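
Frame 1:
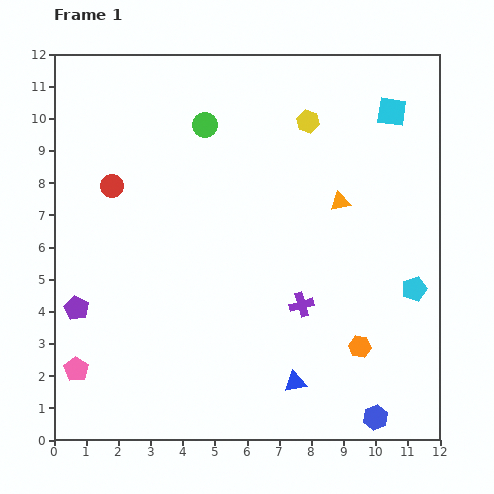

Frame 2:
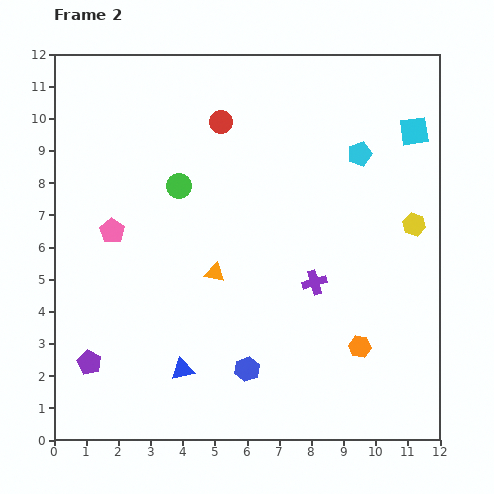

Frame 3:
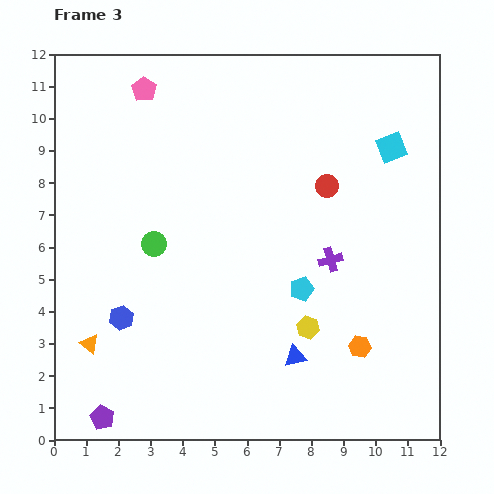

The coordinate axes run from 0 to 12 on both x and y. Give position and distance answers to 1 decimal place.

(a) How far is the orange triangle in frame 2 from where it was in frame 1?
4.5

The orange triangle moved from (8.9, 7.4) to (5.0, 5.2), a distance of √(3.9² + 2.2²) ≈ 4.5.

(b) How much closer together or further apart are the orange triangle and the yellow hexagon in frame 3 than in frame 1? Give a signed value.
+4.1

Distance in frame 1: 2.7. Distance in frame 3: 6.8.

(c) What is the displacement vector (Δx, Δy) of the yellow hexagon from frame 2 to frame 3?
(-3.3, -3.2)

The yellow hexagon was at (11.2, 6.7) in frame 2 and (7.9, 3.5) in frame 3.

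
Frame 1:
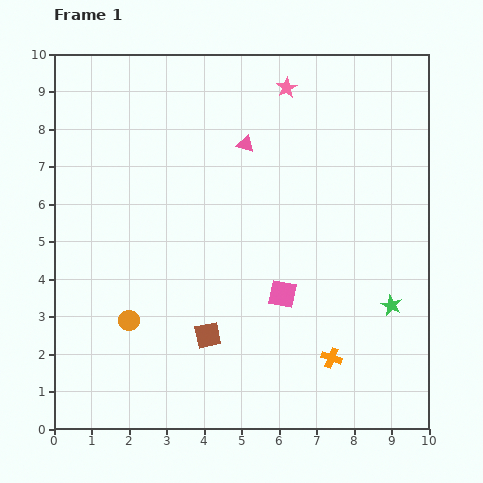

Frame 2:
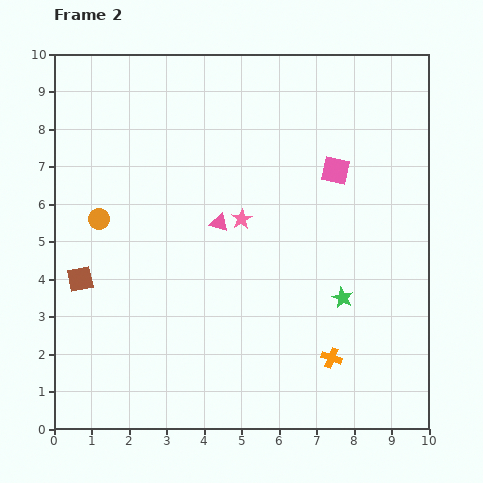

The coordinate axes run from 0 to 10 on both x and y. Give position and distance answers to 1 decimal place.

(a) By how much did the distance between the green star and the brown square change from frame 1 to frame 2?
+2.0

Distance in frame 1: 5.0. Distance in frame 2: 7.0.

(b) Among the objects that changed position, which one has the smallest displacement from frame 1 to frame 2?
the green star

(moved 1.3)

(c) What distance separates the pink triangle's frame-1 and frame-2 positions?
2.2

The pink triangle moved from (5.1, 7.6) to (4.4, 5.5), a distance of √(0.7² + 2.1²) ≈ 2.2.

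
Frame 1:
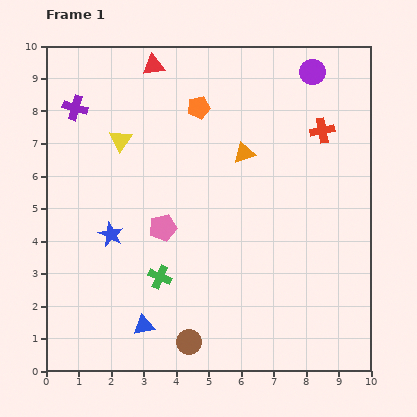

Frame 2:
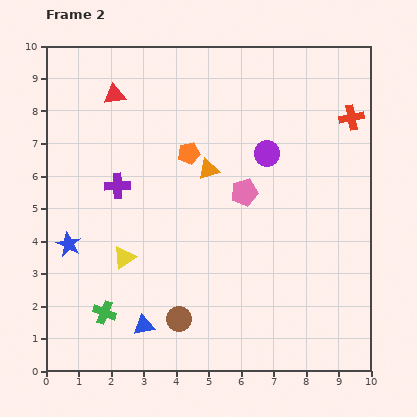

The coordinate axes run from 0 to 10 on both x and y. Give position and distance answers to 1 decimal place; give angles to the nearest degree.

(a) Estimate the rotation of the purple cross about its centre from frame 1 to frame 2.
18° counter-clockwise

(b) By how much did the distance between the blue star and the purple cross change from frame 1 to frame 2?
-1.8

Distance in frame 1: 4.1. Distance in frame 2: 2.3.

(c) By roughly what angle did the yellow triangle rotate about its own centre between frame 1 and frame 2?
23° clockwise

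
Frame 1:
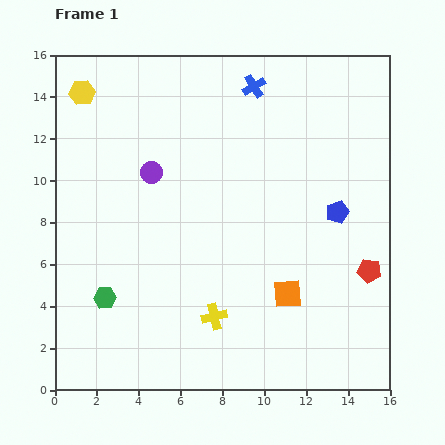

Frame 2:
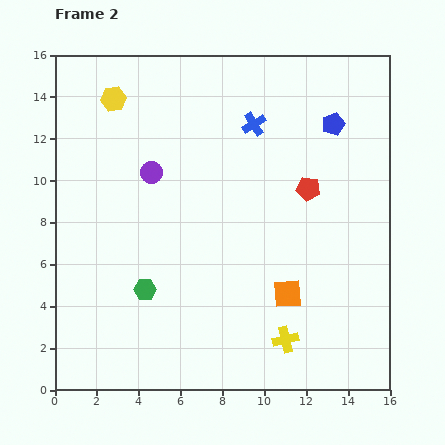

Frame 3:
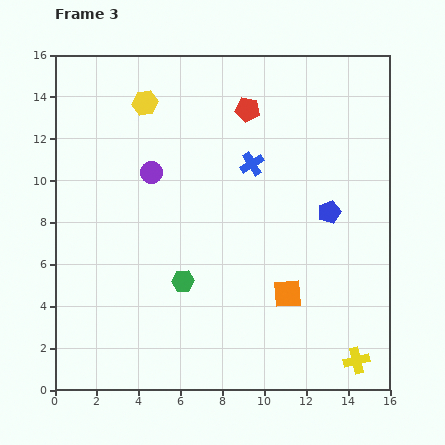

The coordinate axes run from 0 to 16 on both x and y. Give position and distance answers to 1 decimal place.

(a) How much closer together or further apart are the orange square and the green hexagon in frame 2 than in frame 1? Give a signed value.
-1.9

Distance in frame 1: 8.7. Distance in frame 2: 6.8.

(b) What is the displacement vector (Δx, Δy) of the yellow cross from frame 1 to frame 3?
(6.8, -2.1)

The yellow cross was at (7.6, 3.5) in frame 1 and (14.4, 1.4) in frame 3.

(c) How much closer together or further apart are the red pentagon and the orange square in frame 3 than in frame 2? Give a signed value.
+3.9

Distance in frame 2: 5.1. Distance in frame 3: 9.0.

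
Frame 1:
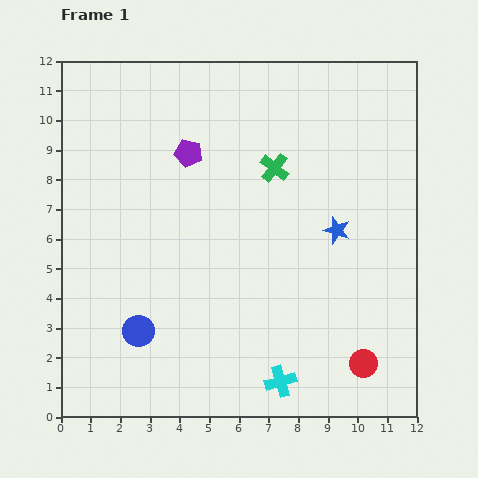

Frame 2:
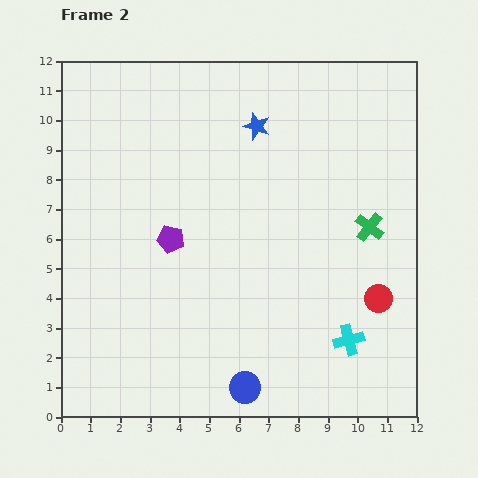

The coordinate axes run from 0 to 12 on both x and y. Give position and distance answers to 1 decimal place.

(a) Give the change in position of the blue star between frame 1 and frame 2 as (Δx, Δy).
(-2.7, 3.5)

The blue star was at (9.3, 6.3) in frame 1 and (6.6, 9.8) in frame 2.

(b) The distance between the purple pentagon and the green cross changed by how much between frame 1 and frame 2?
+3.8

Distance in frame 1: 2.9. Distance in frame 2: 6.7.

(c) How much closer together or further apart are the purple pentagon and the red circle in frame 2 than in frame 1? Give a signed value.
-1.9

Distance in frame 1: 9.2. Distance in frame 2: 7.3.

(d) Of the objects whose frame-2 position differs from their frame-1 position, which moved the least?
the red circle

(moved 2.3)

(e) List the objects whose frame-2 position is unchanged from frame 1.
none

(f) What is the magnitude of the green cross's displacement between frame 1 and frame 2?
3.8

The green cross moved from (7.2, 8.4) to (10.4, 6.4), a distance of √(3.2² + 2.0²) ≈ 3.8.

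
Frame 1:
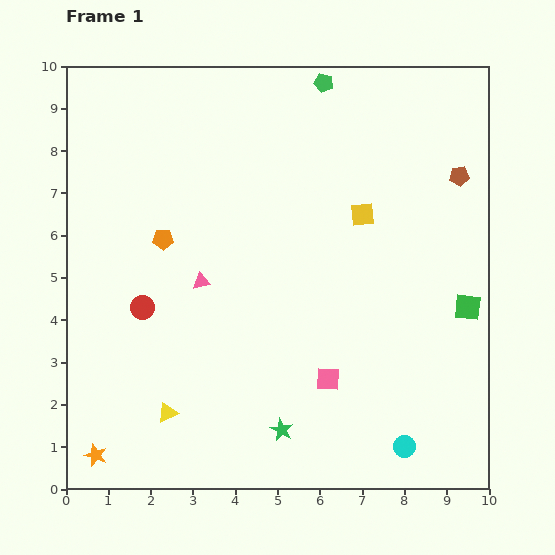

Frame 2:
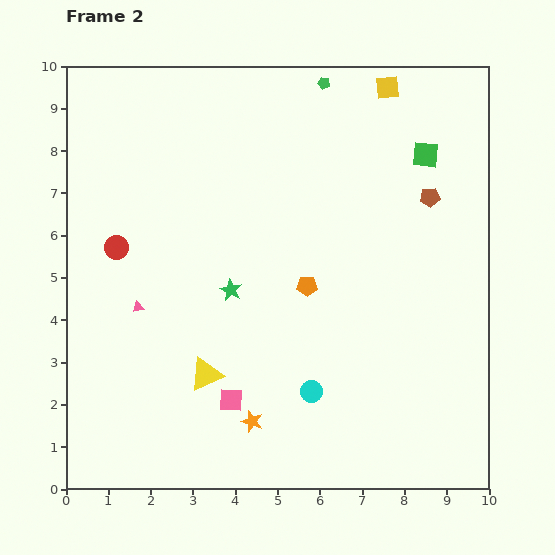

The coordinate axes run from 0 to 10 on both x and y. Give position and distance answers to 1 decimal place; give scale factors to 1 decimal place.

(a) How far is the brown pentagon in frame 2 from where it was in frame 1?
0.9

The brown pentagon moved from (9.3, 7.4) to (8.6, 6.9), a distance of √(0.7² + 0.5²) ≈ 0.9.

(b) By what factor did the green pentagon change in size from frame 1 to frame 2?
0.6×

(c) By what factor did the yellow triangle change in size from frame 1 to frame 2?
1.7×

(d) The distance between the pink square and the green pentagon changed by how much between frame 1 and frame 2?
+0.8

Distance in frame 1: 7.0. Distance in frame 2: 7.8.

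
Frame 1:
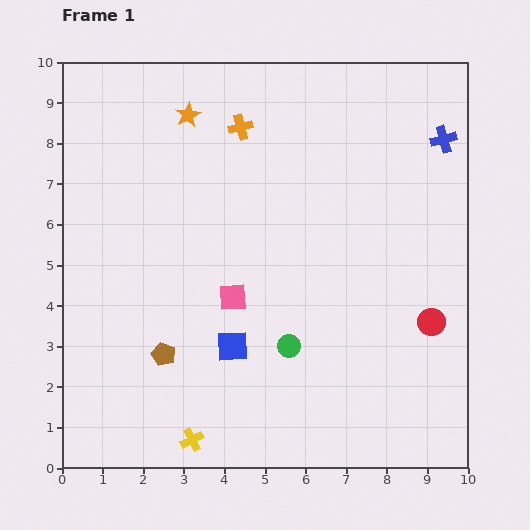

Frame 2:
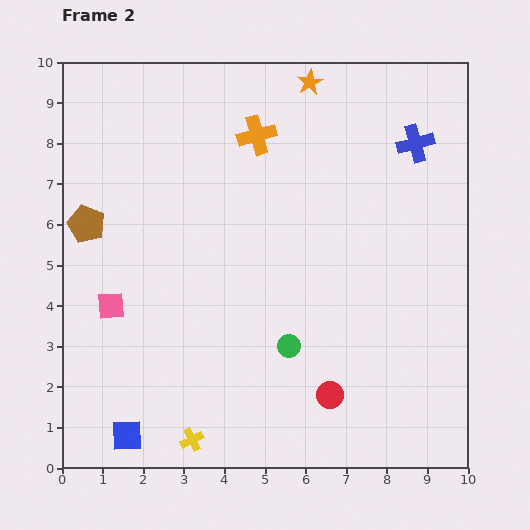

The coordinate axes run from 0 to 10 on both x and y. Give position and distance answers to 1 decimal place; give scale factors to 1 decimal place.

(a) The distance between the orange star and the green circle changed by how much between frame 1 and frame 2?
+0.3

Distance in frame 1: 6.2. Distance in frame 2: 6.5.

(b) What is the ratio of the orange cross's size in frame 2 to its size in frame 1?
1.6×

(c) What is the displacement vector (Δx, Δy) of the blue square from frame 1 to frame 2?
(-2.6, -2.2)

The blue square was at (4.2, 3.0) in frame 1 and (1.6, 0.8) in frame 2.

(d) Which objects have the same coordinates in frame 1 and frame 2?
the yellow cross, the green circle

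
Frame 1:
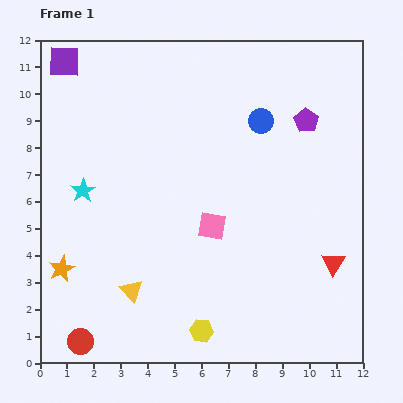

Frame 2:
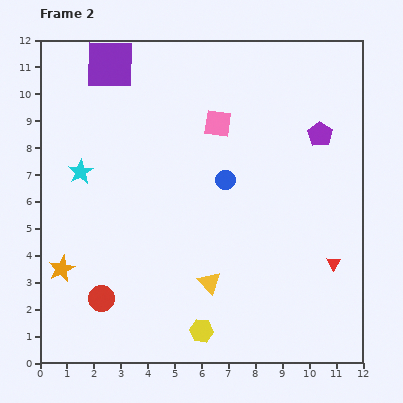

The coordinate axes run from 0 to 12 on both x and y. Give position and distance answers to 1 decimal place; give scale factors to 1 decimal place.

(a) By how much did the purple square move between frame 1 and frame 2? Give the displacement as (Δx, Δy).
(1.7, -0.1)

The purple square was at (0.9, 11.2) in frame 1 and (2.6, 11.1) in frame 2.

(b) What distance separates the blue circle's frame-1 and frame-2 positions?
2.6

The blue circle moved from (8.2, 9.0) to (6.9, 6.8), a distance of √(1.3² + 2.2²) ≈ 2.6.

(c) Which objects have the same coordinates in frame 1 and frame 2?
the orange star, the red triangle, the yellow hexagon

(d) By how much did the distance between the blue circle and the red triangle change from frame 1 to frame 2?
-0.8

Distance in frame 1: 5.9. Distance in frame 2: 5.1.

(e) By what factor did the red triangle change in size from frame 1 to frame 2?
0.6×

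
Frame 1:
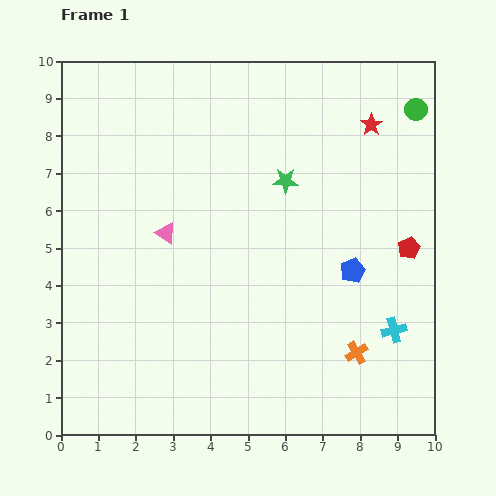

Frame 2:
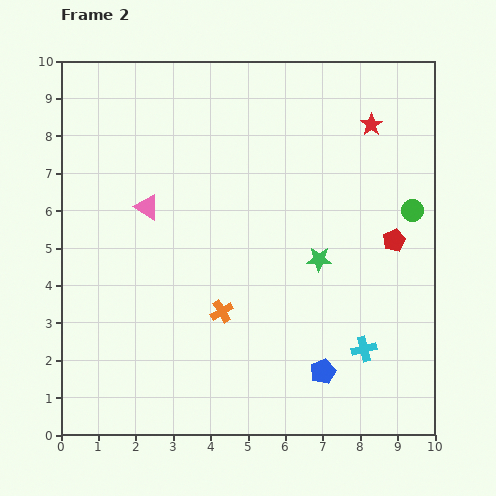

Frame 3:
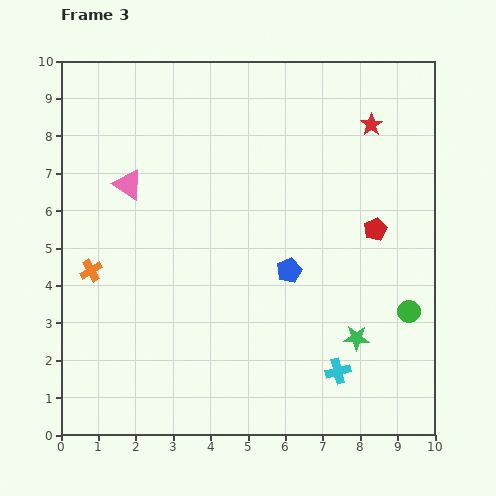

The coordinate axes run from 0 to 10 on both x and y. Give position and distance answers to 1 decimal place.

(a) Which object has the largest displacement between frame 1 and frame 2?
the orange cross

(moved 3.8; next 2.8)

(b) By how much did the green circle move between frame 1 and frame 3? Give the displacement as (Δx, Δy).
(-0.2, -5.4)

The green circle was at (9.5, 8.7) in frame 1 and (9.3, 3.3) in frame 3.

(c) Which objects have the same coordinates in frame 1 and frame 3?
the red star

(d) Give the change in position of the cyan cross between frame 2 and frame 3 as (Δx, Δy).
(-0.7, -0.6)

The cyan cross was at (8.1, 2.3) in frame 2 and (7.4, 1.7) in frame 3.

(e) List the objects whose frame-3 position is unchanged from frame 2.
the red star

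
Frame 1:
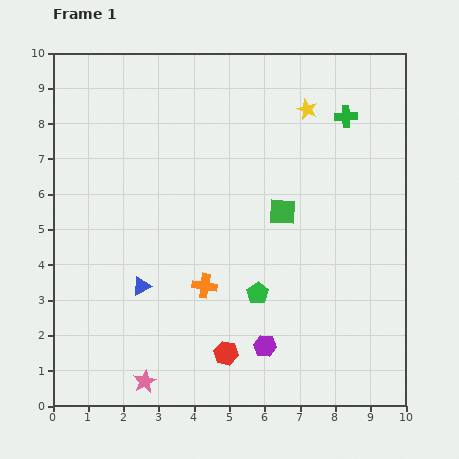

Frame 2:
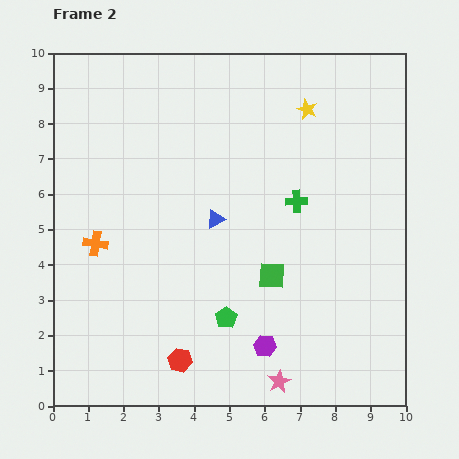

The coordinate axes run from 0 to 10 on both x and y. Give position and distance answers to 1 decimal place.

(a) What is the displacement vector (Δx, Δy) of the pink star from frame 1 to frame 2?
(3.8, 0.0)

The pink star was at (2.6, 0.7) in frame 1 and (6.4, 0.7) in frame 2.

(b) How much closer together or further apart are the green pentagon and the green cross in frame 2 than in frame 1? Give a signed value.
-1.7

Distance in frame 1: 5.6. Distance in frame 2: 3.9.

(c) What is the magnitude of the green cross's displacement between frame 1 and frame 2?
2.8

The green cross moved from (8.3, 8.2) to (6.9, 5.8), a distance of √(1.4² + 2.4²) ≈ 2.8.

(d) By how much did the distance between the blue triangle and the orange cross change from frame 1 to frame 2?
+1.7

Distance in frame 1: 1.8. Distance in frame 2: 3.5.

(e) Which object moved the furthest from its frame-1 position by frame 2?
the pink star

(moved 3.8; next 3.3)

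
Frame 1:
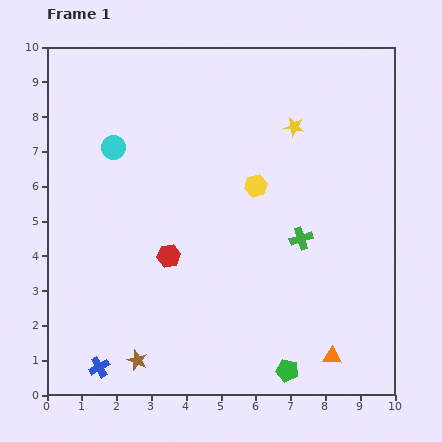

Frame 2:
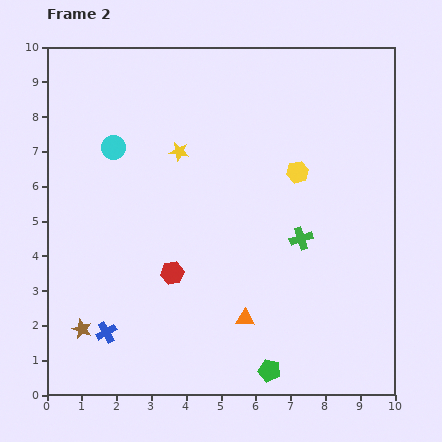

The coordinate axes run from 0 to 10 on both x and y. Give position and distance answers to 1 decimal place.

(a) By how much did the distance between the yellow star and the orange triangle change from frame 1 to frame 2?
-1.5

Distance in frame 1: 6.7. Distance in frame 2: 5.2.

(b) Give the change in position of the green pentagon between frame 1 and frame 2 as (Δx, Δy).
(-0.5, 0.0)

The green pentagon was at (6.9, 0.7) in frame 1 and (6.4, 0.7) in frame 2.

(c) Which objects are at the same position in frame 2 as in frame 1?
the green cross, the cyan circle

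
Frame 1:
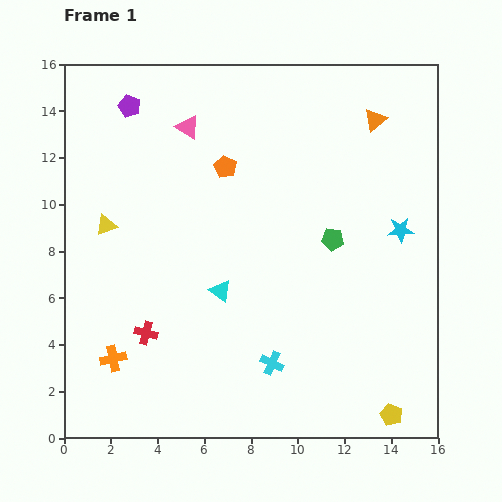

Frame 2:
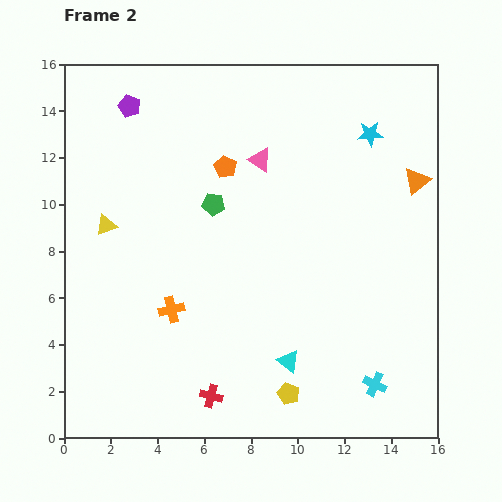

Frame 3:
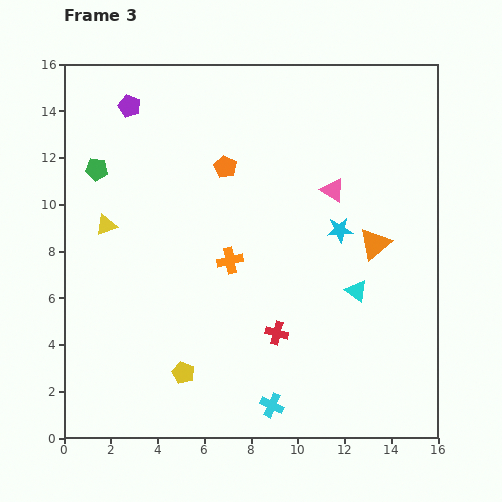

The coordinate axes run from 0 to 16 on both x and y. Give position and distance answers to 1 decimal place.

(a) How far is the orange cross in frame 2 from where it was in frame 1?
3.3

The orange cross moved from (2.1, 3.4) to (4.6, 5.5), a distance of √(2.5² + 2.1²) ≈ 3.3.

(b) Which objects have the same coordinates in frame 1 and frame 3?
the purple pentagon, the orange pentagon, the yellow triangle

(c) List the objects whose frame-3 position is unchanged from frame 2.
the purple pentagon, the orange pentagon, the yellow triangle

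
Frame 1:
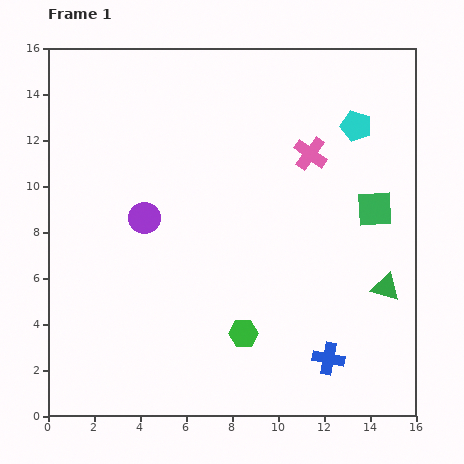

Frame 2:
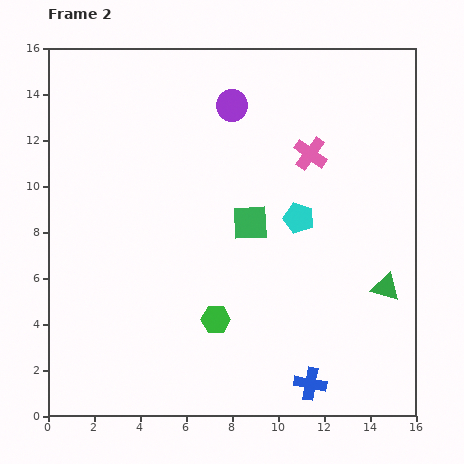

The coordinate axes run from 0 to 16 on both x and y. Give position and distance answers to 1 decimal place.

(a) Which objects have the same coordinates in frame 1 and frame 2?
the green triangle, the pink cross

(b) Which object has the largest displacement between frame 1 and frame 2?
the purple circle

(moved 6.2; next 5.4)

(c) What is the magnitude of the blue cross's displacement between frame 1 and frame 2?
1.4

The blue cross moved from (12.2, 2.5) to (11.4, 1.4), a distance of √(0.8² + 1.1²) ≈ 1.4.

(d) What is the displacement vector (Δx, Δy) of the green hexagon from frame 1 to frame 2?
(-1.2, 0.6)

The green hexagon was at (8.5, 3.6) in frame 1 and (7.3, 4.2) in frame 2.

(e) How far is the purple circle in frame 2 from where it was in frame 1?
6.2

The purple circle moved from (4.2, 8.6) to (8.0, 13.5), a distance of √(3.8² + 4.9²) ≈ 6.2.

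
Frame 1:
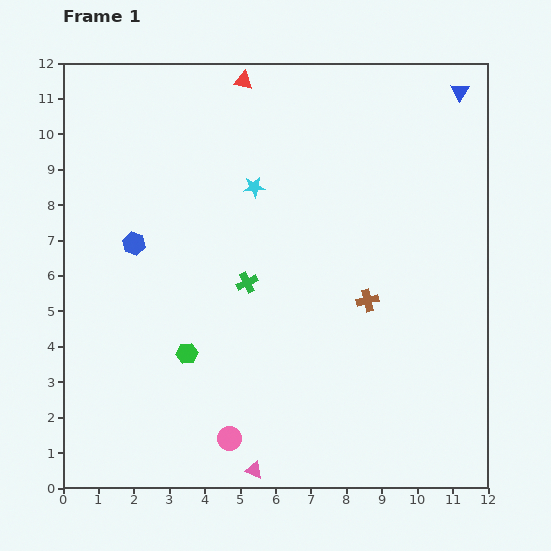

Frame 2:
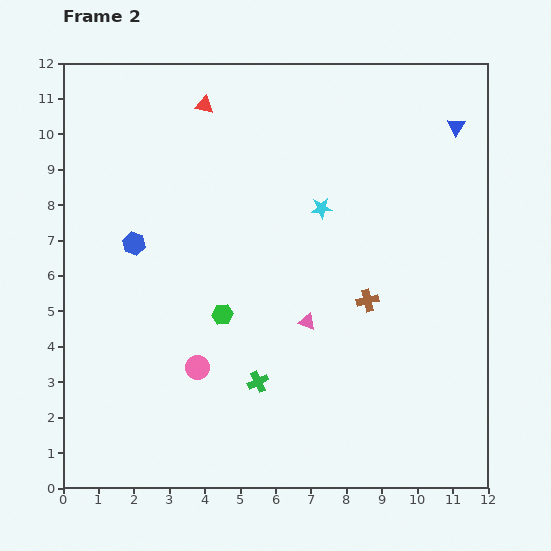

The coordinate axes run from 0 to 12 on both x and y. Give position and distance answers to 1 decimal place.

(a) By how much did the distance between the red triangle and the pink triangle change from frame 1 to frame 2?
-4.2

Distance in frame 1: 11.0. Distance in frame 2: 6.8.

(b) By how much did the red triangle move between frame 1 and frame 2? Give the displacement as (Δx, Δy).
(-1.1, -0.7)

The red triangle was at (5.1, 11.5) in frame 1 and (4.0, 10.8) in frame 2.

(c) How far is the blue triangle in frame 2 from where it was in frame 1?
1.0

The blue triangle moved from (11.2, 11.2) to (11.1, 10.2), a distance of √(0.1² + 1.0²) ≈ 1.0.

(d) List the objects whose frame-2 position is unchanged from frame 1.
the blue hexagon, the brown cross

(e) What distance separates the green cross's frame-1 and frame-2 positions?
2.8

The green cross moved from (5.2, 5.8) to (5.5, 3.0), a distance of √(0.3² + 2.8²) ≈ 2.8.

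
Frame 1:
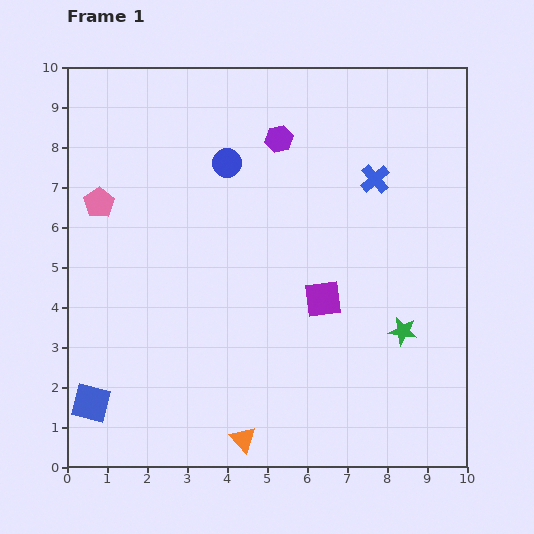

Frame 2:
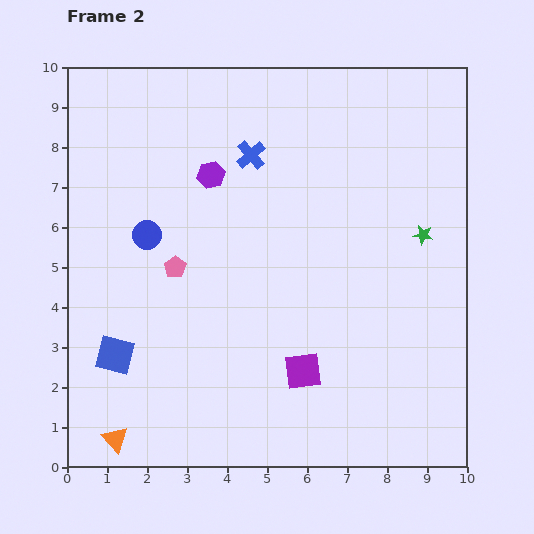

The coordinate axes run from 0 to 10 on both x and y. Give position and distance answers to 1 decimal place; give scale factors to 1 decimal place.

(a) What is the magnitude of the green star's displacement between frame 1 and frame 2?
2.5

The green star moved from (8.4, 3.4) to (8.9, 5.8), a distance of √(0.5² + 2.4²) ≈ 2.5.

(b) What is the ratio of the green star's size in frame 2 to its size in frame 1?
0.7×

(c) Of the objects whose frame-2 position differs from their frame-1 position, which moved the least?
the blue square

(moved 1.3)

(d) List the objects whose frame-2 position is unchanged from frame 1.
none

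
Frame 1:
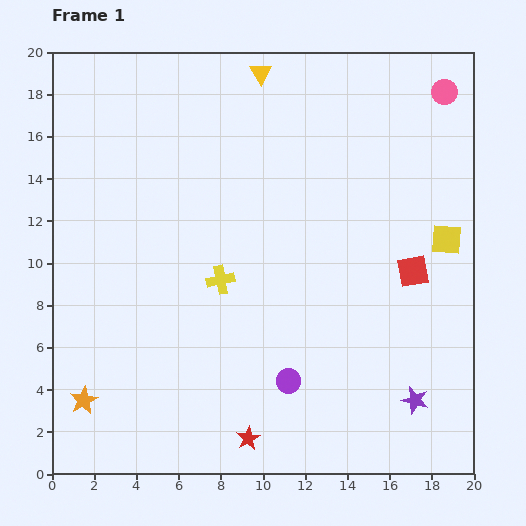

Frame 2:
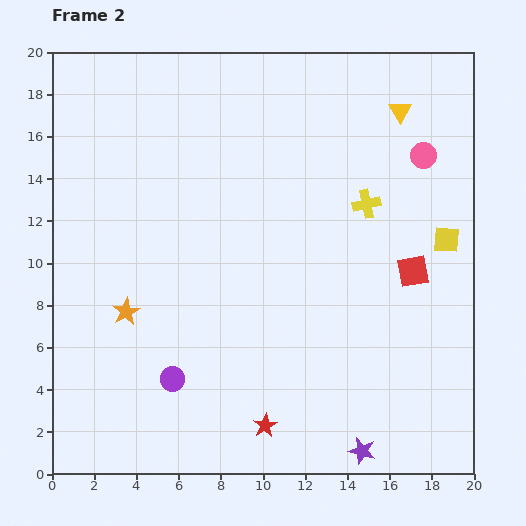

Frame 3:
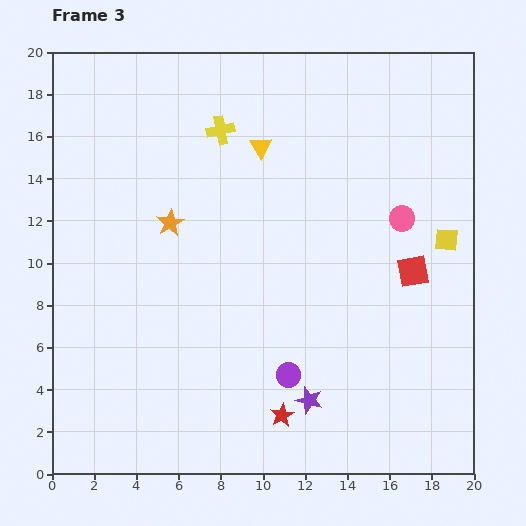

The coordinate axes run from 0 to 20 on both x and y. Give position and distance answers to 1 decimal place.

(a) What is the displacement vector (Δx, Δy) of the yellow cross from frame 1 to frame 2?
(6.9, 3.6)

The yellow cross was at (8.0, 9.2) in frame 1 and (14.9, 12.8) in frame 2.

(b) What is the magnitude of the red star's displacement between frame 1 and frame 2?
1.0

The red star moved from (9.3, 1.7) to (10.1, 2.3), a distance of √(0.8² + 0.6²) ≈ 1.0.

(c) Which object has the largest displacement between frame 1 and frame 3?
the orange star

(moved 9.3; next 7.1)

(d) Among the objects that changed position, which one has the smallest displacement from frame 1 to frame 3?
the purple circle

(moved 0.3)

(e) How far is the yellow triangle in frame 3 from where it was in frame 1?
3.5

The yellow triangle moved from (9.9, 19.0) to (9.9, 15.5), a distance of √(0.0² + 3.5²) ≈ 3.5.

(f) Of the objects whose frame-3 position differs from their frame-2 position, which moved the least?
the red star

(moved 0.9)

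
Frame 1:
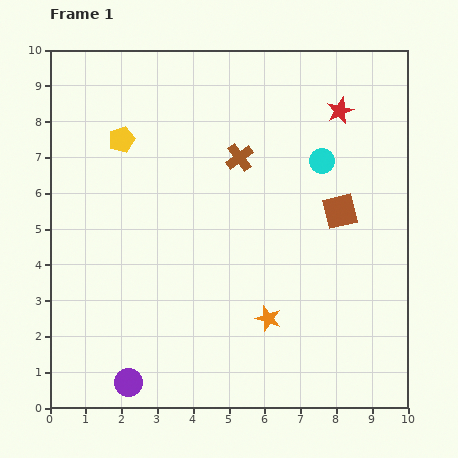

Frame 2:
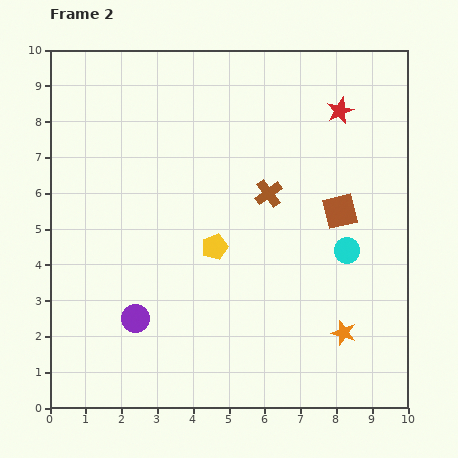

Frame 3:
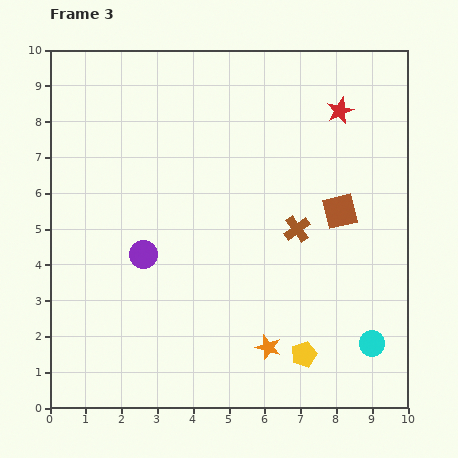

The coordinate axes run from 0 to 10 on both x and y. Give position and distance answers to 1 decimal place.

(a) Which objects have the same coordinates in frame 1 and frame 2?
the red star, the brown square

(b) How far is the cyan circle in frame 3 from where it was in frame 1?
5.3

The cyan circle moved from (7.6, 6.9) to (9.0, 1.8), a distance of √(1.4² + 5.1²) ≈ 5.3.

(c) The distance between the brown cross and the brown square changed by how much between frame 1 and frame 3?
-1.9

Distance in frame 1: 3.2. Distance in frame 3: 1.3.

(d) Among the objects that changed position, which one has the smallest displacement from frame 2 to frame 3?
the brown cross

(moved 1.3)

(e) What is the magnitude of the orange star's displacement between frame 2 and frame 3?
2.1

The orange star moved from (8.2, 2.1) to (6.1, 1.7), a distance of √(2.1² + 0.4²) ≈ 2.1.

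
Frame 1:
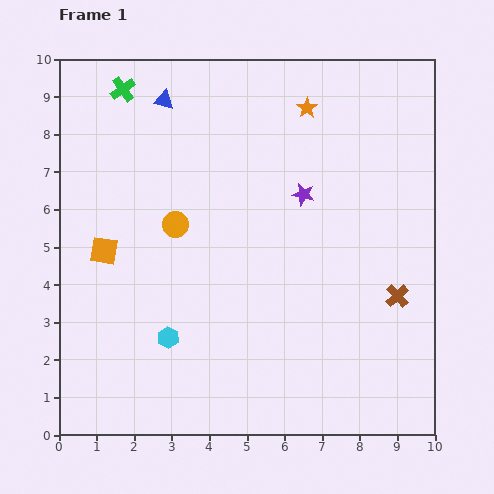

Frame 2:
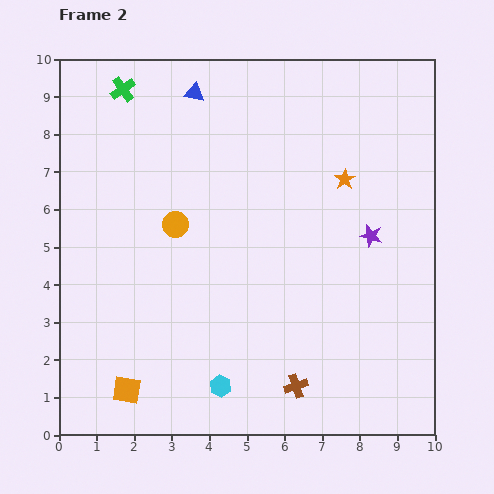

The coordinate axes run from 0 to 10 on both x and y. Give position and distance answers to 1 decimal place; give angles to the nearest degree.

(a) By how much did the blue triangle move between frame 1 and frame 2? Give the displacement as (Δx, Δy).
(0.8, 0.2)

The blue triangle was at (2.8, 8.9) in frame 1 and (3.6, 9.1) in frame 2.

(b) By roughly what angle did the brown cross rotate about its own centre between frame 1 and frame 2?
22° clockwise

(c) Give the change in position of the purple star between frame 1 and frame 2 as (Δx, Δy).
(1.8, -1.1)

The purple star was at (6.5, 6.4) in frame 1 and (8.3, 5.3) in frame 2.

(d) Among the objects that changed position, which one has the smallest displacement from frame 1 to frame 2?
the blue triangle

(moved 0.8)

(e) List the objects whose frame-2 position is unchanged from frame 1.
the green cross, the orange circle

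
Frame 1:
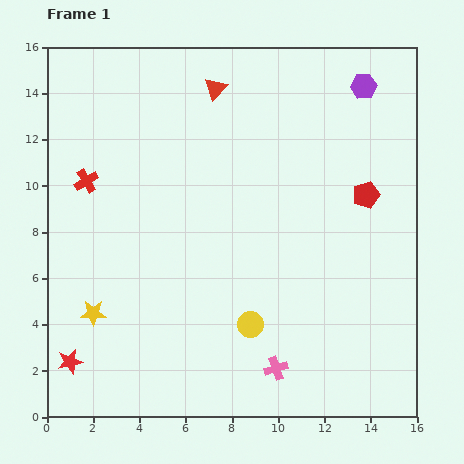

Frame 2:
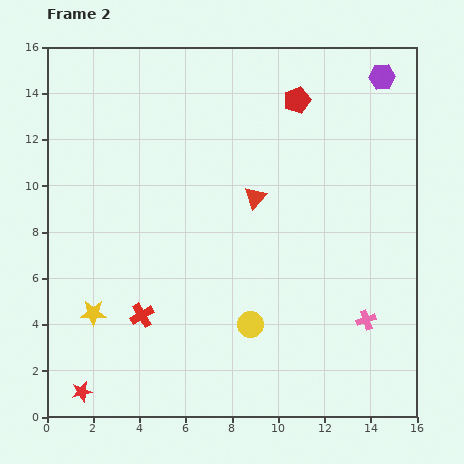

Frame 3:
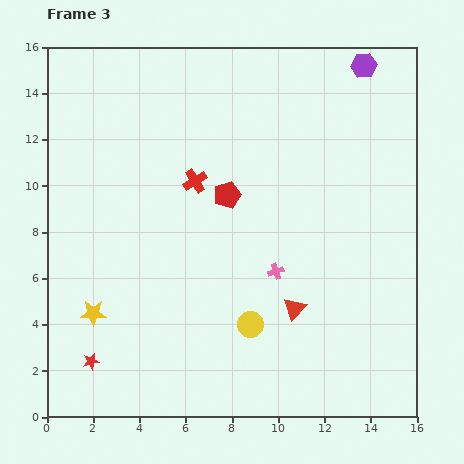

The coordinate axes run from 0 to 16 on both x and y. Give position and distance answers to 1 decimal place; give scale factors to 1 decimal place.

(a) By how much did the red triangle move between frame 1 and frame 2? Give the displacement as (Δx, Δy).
(1.7, -4.7)

The red triangle was at (7.3, 14.2) in frame 1 and (9.0, 9.5) in frame 2.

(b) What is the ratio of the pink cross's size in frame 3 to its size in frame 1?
0.7×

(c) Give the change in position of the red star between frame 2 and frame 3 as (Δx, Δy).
(0.4, 1.3)

The red star was at (1.5, 1.1) in frame 2 and (1.9, 2.4) in frame 3.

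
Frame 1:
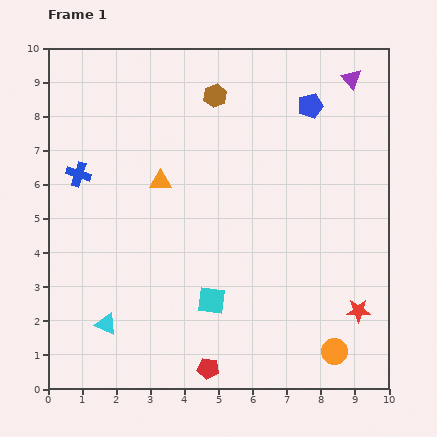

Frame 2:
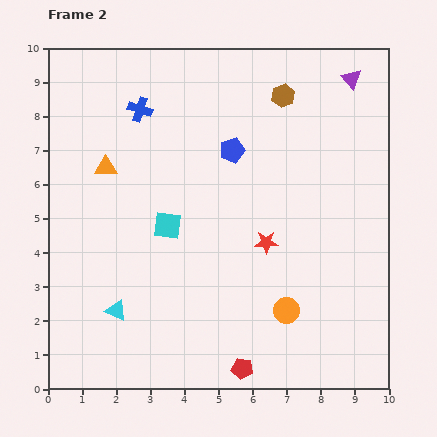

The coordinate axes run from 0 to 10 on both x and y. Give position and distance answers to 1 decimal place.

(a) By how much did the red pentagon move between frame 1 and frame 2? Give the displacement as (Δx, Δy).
(1.0, 0.0)

The red pentagon was at (4.7, 0.6) in frame 1 and (5.7, 0.6) in frame 2.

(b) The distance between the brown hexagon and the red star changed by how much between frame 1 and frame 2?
-3.3

Distance in frame 1: 7.6. Distance in frame 2: 4.3.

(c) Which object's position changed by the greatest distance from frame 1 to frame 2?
the red star

(moved 3.4; next 2.6)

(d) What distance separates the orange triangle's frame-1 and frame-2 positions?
1.6

The orange triangle moved from (3.3, 6.1) to (1.7, 6.5), a distance of √(1.6² + 0.4²) ≈ 1.6.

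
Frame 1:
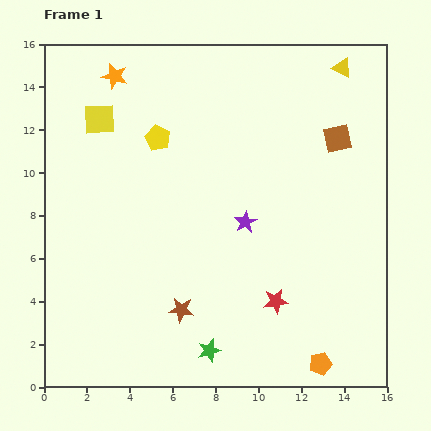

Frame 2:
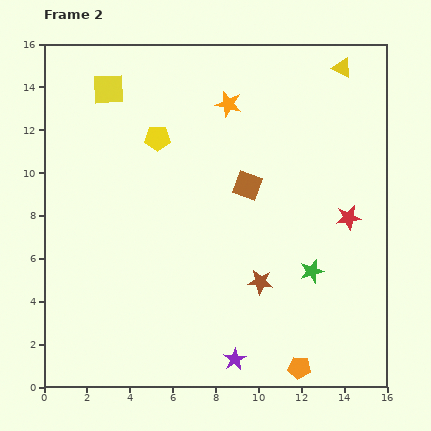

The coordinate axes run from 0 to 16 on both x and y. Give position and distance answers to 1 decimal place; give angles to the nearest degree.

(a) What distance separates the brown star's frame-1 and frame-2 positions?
3.9

The brown star moved from (6.4, 3.6) to (10.1, 4.9), a distance of √(3.7² + 1.3²) ≈ 3.9.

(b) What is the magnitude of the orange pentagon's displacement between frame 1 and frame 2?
1.0

The orange pentagon moved from (12.9, 1.1) to (11.9, 0.9), a distance of √(1.0² + 0.2²) ≈ 1.0.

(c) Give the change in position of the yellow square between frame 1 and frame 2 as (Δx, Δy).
(0.4, 1.4)

The yellow square was at (2.6, 12.5) in frame 1 and (3.0, 13.9) in frame 2.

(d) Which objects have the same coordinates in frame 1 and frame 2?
the yellow pentagon, the yellow triangle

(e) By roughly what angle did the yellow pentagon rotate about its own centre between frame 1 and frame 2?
28° counter-clockwise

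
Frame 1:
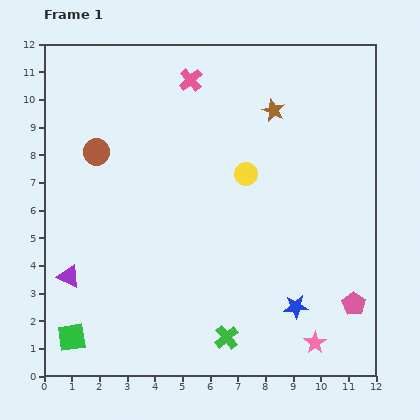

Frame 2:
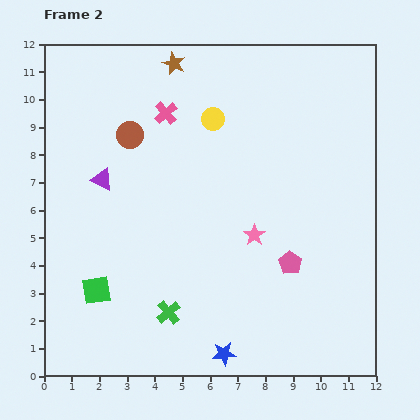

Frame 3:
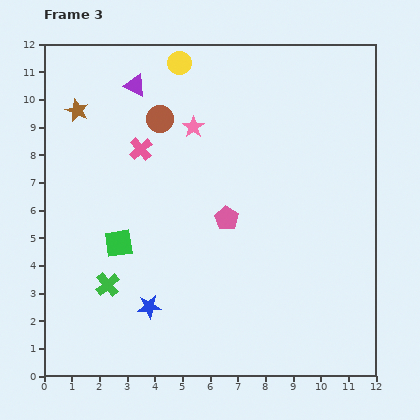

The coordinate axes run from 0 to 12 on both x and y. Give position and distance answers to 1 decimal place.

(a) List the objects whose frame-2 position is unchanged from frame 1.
none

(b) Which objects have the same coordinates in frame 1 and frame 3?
none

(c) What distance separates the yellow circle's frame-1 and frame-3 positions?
4.7

The yellow circle moved from (7.3, 7.3) to (4.9, 11.3), a distance of √(2.4² + 4.0²) ≈ 4.7.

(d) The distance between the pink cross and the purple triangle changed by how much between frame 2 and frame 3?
-1.0

Distance in frame 2: 3.3. Distance in frame 3: 2.3.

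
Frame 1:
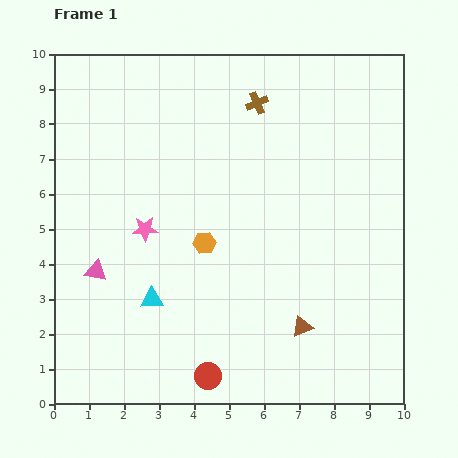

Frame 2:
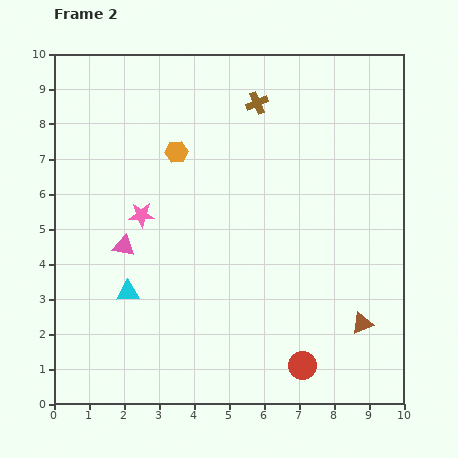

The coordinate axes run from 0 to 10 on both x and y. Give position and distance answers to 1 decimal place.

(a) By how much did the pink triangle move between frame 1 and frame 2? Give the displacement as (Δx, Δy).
(0.8, 0.7)

The pink triangle was at (1.2, 3.8) in frame 1 and (2.0, 4.5) in frame 2.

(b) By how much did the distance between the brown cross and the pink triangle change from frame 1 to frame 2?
-1.0

Distance in frame 1: 6.6. Distance in frame 2: 5.6.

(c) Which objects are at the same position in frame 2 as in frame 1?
the brown cross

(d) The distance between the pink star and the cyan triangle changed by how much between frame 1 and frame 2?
+0.2

Distance in frame 1: 2.0. Distance in frame 2: 2.2.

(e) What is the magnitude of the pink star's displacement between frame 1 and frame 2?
0.4

The pink star moved from (2.6, 5.0) to (2.5, 5.4), a distance of √(0.1² + 0.4²) ≈ 0.4.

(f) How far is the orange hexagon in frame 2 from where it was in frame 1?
2.7

The orange hexagon moved from (4.3, 4.6) to (3.5, 7.2), a distance of √(0.8² + 2.6²) ≈ 2.7.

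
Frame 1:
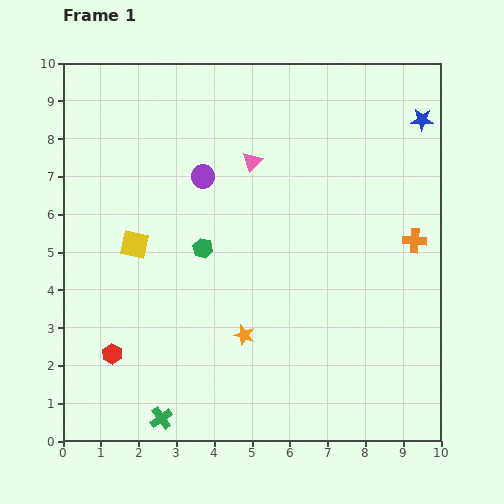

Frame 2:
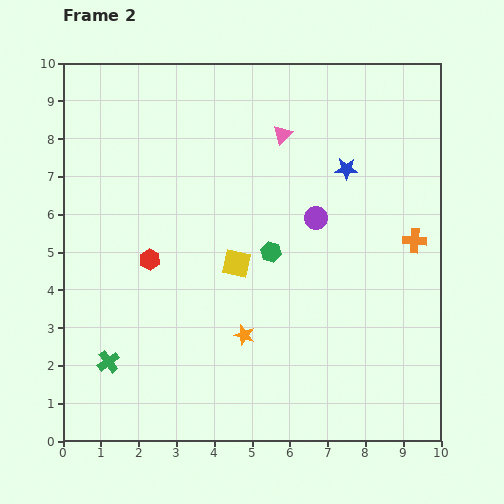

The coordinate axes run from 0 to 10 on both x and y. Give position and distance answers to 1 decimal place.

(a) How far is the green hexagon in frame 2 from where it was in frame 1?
1.8

The green hexagon moved from (3.7, 5.1) to (5.5, 5.0), a distance of √(1.8² + 0.1²) ≈ 1.8.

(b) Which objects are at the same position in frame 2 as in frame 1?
the orange cross, the orange star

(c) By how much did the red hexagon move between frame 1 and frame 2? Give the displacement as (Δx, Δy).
(1.0, 2.5)

The red hexagon was at (1.3, 2.3) in frame 1 and (2.3, 4.8) in frame 2.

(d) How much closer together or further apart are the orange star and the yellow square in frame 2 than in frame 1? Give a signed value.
-1.9

Distance in frame 1: 3.8. Distance in frame 2: 1.9.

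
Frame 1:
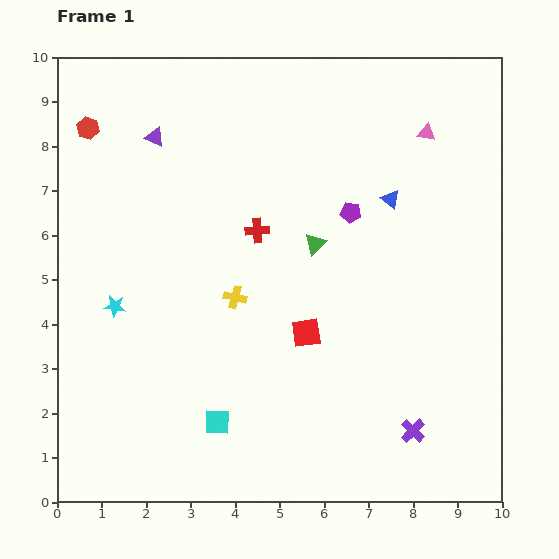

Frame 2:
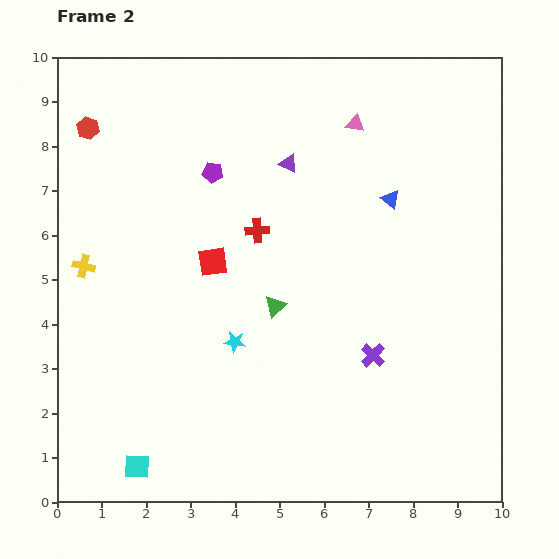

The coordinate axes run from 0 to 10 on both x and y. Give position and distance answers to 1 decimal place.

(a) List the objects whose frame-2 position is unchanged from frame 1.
the blue triangle, the red cross, the red hexagon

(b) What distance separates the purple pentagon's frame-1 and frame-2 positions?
3.2

The purple pentagon moved from (6.6, 6.5) to (3.5, 7.4), a distance of √(3.1² + 0.9²) ≈ 3.2.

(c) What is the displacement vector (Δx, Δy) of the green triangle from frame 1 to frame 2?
(-0.9, -1.4)

The green triangle was at (5.8, 5.8) in frame 1 and (4.9, 4.4) in frame 2.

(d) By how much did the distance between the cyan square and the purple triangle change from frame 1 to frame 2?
+1.0

Distance in frame 1: 6.6. Distance in frame 2: 7.6.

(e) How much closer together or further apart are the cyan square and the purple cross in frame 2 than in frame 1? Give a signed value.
+1.5

Distance in frame 1: 4.4. Distance in frame 2: 5.9.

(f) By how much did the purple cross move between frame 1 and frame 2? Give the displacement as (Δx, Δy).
(-0.9, 1.7)

The purple cross was at (8.0, 1.6) in frame 1 and (7.1, 3.3) in frame 2.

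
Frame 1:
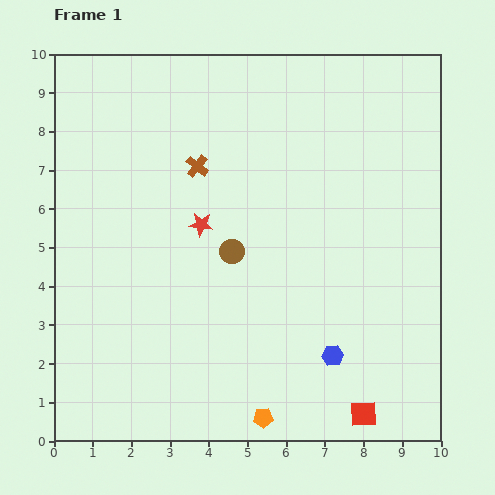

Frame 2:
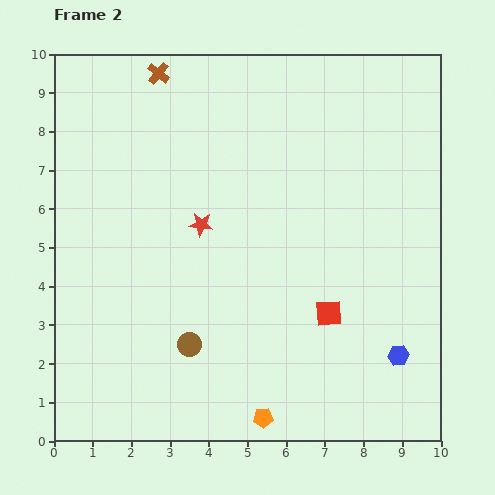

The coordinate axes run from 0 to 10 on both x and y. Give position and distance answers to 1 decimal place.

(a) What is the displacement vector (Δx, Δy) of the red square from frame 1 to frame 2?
(-0.9, 2.6)

The red square was at (8.0, 0.7) in frame 1 and (7.1, 3.3) in frame 2.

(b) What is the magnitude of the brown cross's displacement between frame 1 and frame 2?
2.6

The brown cross moved from (3.7, 7.1) to (2.7, 9.5), a distance of √(1.0² + 2.4²) ≈ 2.6.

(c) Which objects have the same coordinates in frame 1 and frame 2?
the red star, the orange pentagon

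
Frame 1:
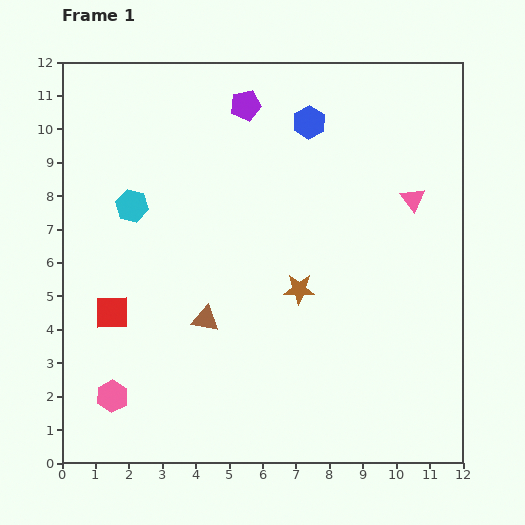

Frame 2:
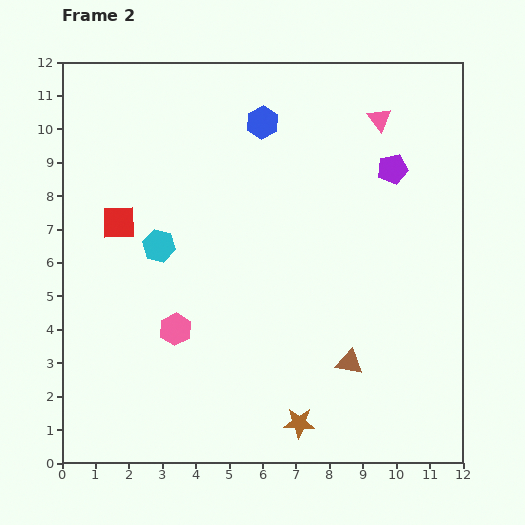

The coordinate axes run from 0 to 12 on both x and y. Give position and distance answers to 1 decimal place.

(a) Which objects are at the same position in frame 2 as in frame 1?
none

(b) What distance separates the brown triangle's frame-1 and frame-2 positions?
4.5

The brown triangle moved from (4.3, 4.3) to (8.6, 3.0), a distance of √(4.3² + 1.3²) ≈ 4.5.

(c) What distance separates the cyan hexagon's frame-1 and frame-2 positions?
1.4

The cyan hexagon moved from (2.1, 7.7) to (2.9, 6.5), a distance of √(0.8² + 1.2²) ≈ 1.4.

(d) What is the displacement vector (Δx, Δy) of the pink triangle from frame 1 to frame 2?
(-1.0, 2.4)

The pink triangle was at (10.5, 7.9) in frame 1 and (9.5, 10.3) in frame 2.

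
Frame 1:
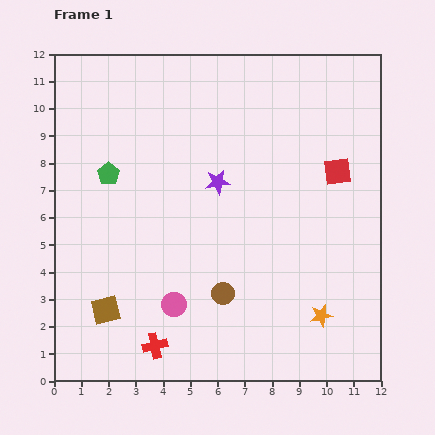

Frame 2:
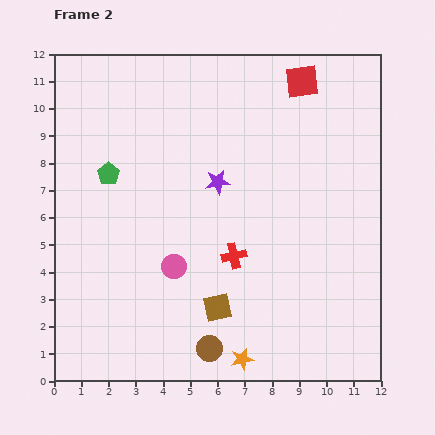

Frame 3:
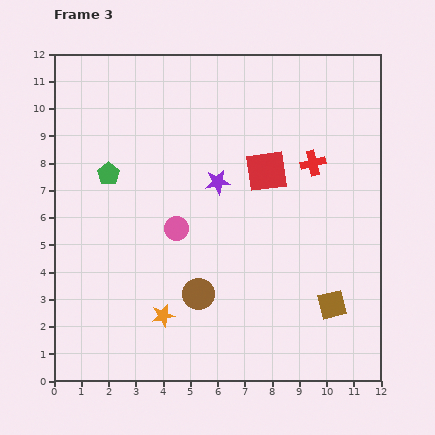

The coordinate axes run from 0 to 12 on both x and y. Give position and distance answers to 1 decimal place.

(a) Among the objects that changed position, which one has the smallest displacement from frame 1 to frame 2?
the pink circle

(moved 1.4)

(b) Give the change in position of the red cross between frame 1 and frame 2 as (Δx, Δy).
(2.9, 3.3)

The red cross was at (3.7, 1.3) in frame 1 and (6.6, 4.6) in frame 2.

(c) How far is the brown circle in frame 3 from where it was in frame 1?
0.9

The brown circle moved from (6.2, 3.2) to (5.3, 3.2), a distance of √(0.9² + 0.0²) ≈ 0.9.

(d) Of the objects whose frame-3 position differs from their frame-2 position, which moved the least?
the pink circle

(moved 1.4)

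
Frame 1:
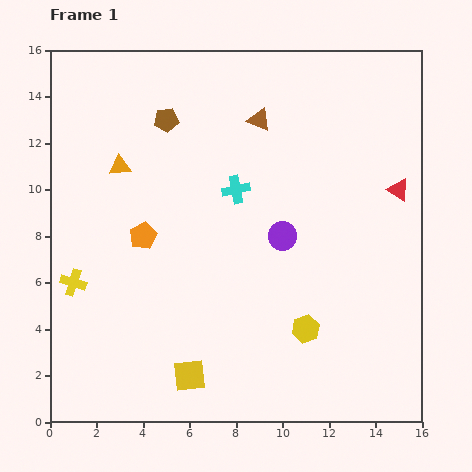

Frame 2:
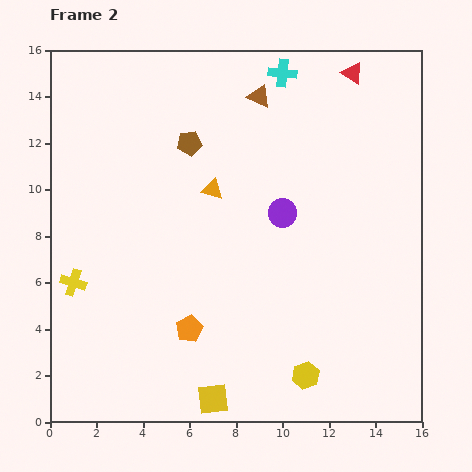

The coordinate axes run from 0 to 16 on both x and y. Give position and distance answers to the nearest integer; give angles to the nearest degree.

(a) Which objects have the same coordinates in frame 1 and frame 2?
the yellow cross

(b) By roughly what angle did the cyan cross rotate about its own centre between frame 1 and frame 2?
17° clockwise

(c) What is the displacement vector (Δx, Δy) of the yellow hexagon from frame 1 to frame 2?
(0, -2)

The yellow hexagon was at (11, 4) in frame 1 and (11, 2) in frame 2.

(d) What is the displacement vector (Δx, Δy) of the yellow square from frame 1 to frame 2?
(1, -1)

The yellow square was at (6, 2) in frame 1 and (7, 1) in frame 2.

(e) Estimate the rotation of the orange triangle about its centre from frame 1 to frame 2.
20° clockwise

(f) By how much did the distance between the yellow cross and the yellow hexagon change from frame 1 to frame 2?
+1

Distance in frame 1: 10. Distance in frame 2: 11.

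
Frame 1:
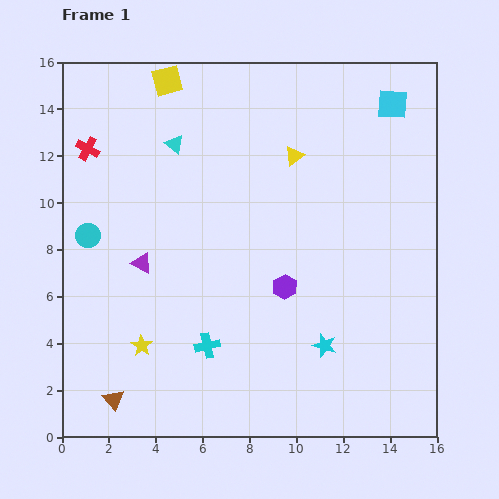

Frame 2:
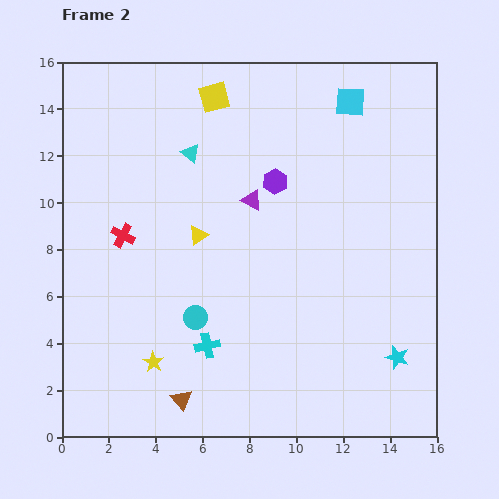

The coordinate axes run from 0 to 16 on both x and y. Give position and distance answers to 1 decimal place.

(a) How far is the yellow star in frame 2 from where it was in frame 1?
0.9

The yellow star moved from (3.4, 3.9) to (3.9, 3.2), a distance of √(0.5² + 0.7²) ≈ 0.9.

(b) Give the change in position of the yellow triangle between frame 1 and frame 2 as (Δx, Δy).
(-4.1, -3.4)

The yellow triangle was at (9.9, 12.0) in frame 1 and (5.8, 8.6) in frame 2.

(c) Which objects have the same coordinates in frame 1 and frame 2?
the cyan cross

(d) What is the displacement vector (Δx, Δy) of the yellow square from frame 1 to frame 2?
(2.0, -0.7)

The yellow square was at (4.5, 15.2) in frame 1 and (6.5, 14.5) in frame 2.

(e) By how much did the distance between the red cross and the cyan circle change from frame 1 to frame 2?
+1.0

Distance in frame 1: 3.7. Distance in frame 2: 4.7.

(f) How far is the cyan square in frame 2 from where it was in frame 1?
1.8

The cyan square moved from (14.1, 14.2) to (12.3, 14.3), a distance of √(1.8² + 0.1²) ≈ 1.8.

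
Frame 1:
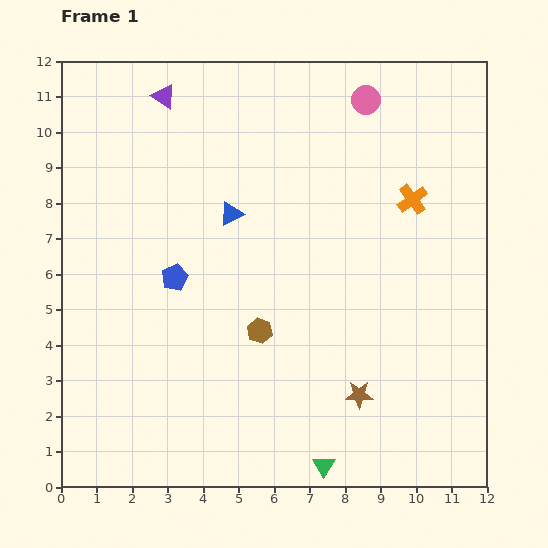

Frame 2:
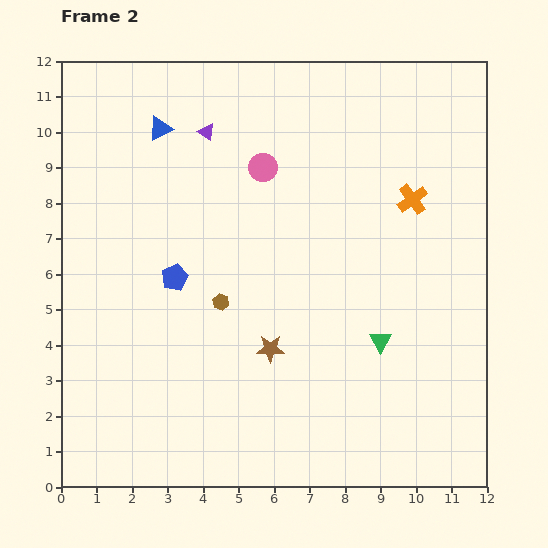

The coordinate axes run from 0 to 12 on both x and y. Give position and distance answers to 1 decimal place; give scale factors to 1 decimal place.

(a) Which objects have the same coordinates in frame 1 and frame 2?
the blue pentagon, the orange cross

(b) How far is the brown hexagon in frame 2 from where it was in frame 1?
1.4

The brown hexagon moved from (5.6, 4.4) to (4.5, 5.2), a distance of √(1.1² + 0.8²) ≈ 1.4.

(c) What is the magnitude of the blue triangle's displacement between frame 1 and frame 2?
3.1

The blue triangle moved from (4.8, 7.7) to (2.8, 10.1), a distance of √(2.0² + 2.4²) ≈ 3.1.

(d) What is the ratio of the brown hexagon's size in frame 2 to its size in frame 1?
0.7×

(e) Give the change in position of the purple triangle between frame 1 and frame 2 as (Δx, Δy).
(1.2, -1.0)

The purple triangle was at (2.9, 11.0) in frame 1 and (4.1, 10.0) in frame 2.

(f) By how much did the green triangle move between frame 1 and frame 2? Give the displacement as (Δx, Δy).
(1.6, 3.5)

The green triangle was at (7.4, 0.6) in frame 1 and (9.0, 4.1) in frame 2.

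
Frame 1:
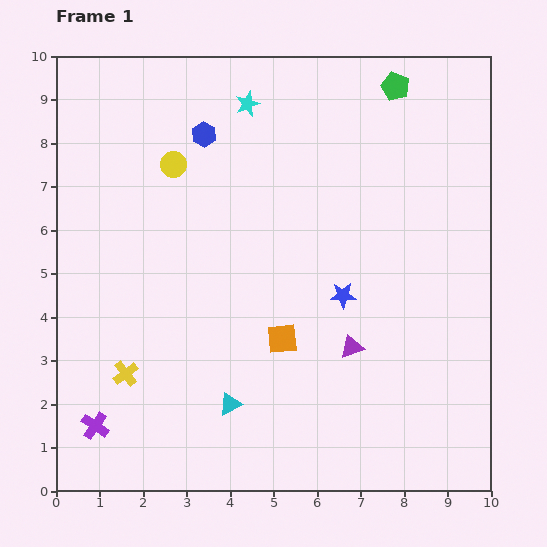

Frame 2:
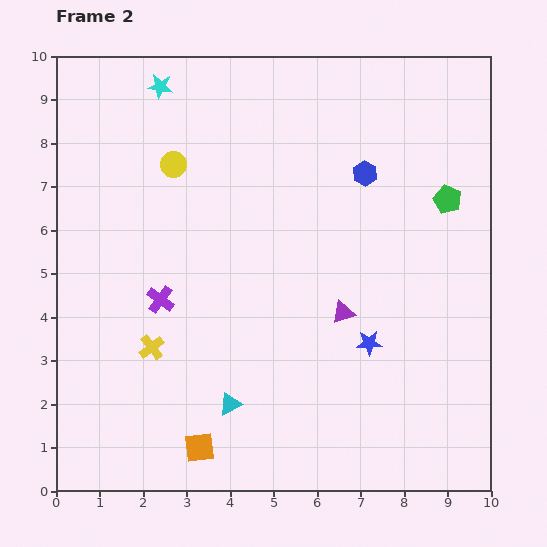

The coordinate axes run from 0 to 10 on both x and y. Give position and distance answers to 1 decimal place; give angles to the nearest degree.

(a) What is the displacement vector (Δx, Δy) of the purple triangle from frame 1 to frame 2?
(-0.2, 0.8)

The purple triangle was at (6.8, 3.3) in frame 1 and (6.6, 4.1) in frame 2.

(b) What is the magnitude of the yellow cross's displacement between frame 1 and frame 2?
0.8

The yellow cross moved from (1.6, 2.7) to (2.2, 3.3), a distance of √(0.6² + 0.6²) ≈ 0.8.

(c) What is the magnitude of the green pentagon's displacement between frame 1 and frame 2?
2.9

The green pentagon moved from (7.8, 9.3) to (9.0, 6.7), a distance of √(1.2² + 2.6²) ≈ 2.9.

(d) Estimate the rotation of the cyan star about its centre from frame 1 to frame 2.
29° clockwise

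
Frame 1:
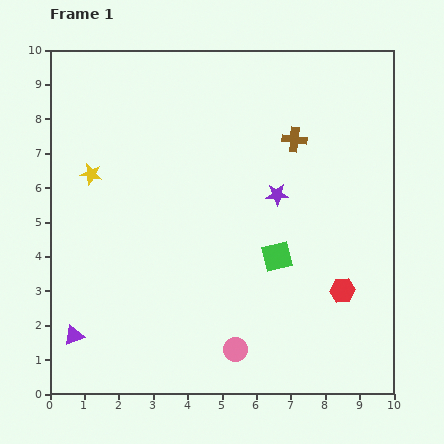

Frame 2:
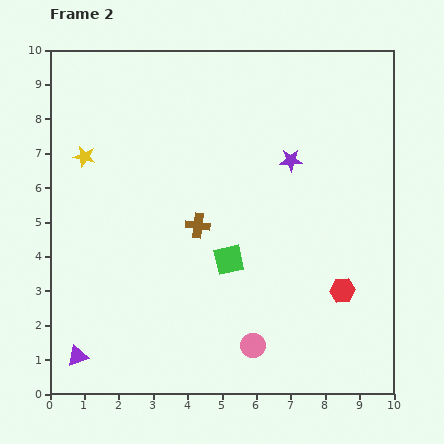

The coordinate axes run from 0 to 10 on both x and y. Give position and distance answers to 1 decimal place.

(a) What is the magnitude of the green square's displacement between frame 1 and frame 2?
1.4

The green square moved from (6.6, 4.0) to (5.2, 3.9), a distance of √(1.4² + 0.1²) ≈ 1.4.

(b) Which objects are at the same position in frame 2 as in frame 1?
the red hexagon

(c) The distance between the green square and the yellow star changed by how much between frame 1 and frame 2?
-0.7

Distance in frame 1: 5.9. Distance in frame 2: 5.2.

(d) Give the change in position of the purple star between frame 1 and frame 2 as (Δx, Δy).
(0.4, 1.0)

The purple star was at (6.6, 5.8) in frame 1 and (7.0, 6.8) in frame 2.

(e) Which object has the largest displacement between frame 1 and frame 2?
the brown cross

(moved 3.8; next 1.4)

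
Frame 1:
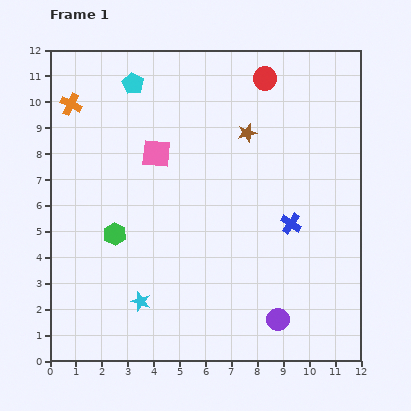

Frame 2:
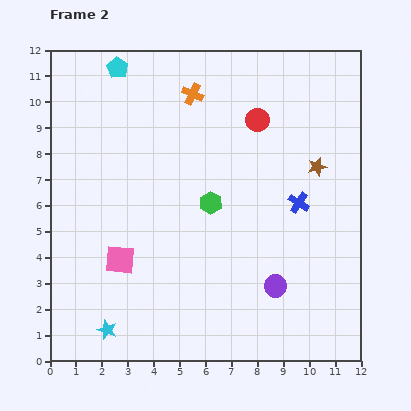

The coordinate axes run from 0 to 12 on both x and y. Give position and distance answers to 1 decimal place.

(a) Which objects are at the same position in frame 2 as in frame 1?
none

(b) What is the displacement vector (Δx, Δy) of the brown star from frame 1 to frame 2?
(2.7, -1.3)

The brown star was at (7.6, 8.8) in frame 1 and (10.3, 7.5) in frame 2.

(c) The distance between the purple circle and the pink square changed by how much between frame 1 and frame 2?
-1.8

Distance in frame 1: 7.9. Distance in frame 2: 6.1.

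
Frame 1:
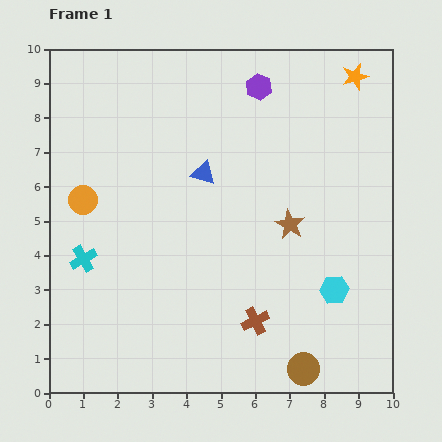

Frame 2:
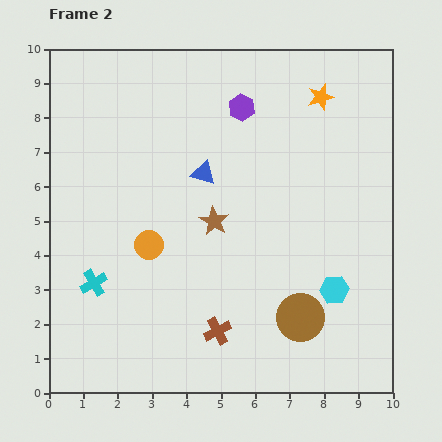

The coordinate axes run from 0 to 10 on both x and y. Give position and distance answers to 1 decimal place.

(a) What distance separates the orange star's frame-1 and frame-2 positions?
1.2

The orange star moved from (8.9, 9.2) to (7.9, 8.6), a distance of √(1.0² + 0.6²) ≈ 1.2.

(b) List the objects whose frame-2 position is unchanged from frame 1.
the blue triangle, the cyan hexagon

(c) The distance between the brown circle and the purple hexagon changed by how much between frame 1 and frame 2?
-2.0

Distance in frame 1: 8.3. Distance in frame 2: 6.3.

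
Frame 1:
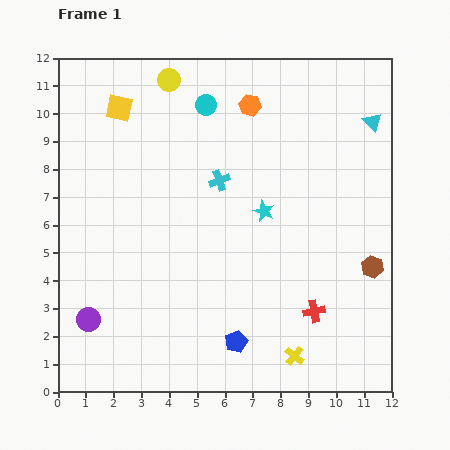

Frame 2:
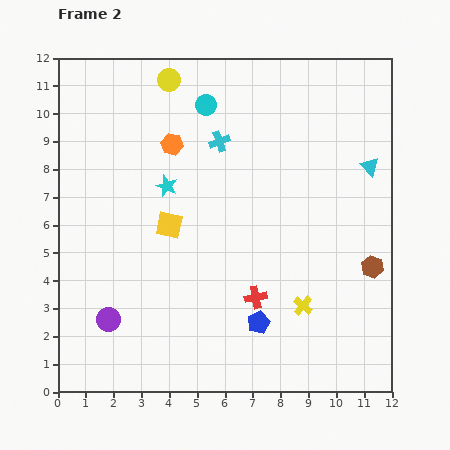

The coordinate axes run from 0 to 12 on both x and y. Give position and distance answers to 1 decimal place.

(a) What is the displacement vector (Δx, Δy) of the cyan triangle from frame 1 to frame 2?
(-0.1, -1.6)

The cyan triangle was at (11.3, 9.7) in frame 1 and (11.2, 8.1) in frame 2.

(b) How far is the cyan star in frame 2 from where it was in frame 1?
3.6

The cyan star moved from (7.4, 6.5) to (3.9, 7.4), a distance of √(3.5² + 0.9²) ≈ 3.6.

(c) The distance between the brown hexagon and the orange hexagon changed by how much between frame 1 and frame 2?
+1.1

Distance in frame 1: 7.3. Distance in frame 2: 8.4.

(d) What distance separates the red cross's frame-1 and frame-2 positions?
2.2

The red cross moved from (9.2, 2.9) to (7.1, 3.4), a distance of √(2.1² + 0.5²) ≈ 2.2.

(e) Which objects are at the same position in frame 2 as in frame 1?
the cyan circle, the yellow circle, the brown hexagon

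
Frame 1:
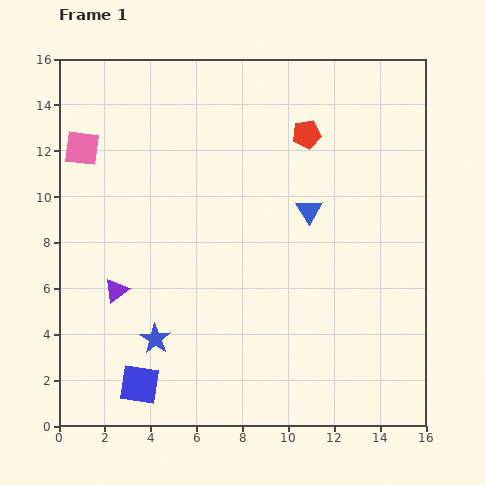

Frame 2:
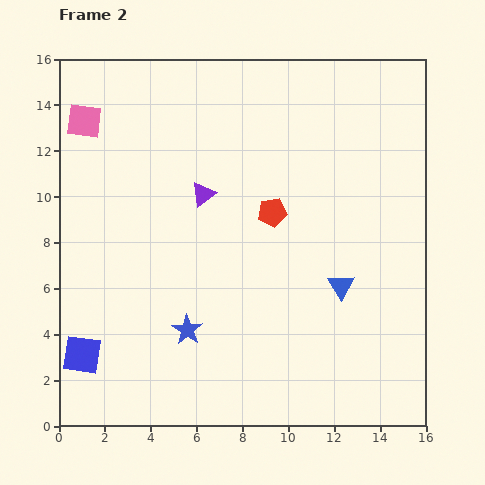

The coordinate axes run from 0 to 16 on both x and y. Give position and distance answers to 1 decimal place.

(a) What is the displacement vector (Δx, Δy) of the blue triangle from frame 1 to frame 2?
(1.4, -3.3)

The blue triangle was at (10.9, 9.4) in frame 1 and (12.3, 6.1) in frame 2.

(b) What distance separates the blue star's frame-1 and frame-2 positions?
1.5

The blue star moved from (4.2, 3.8) to (5.6, 4.2), a distance of √(1.4² + 0.4²) ≈ 1.5.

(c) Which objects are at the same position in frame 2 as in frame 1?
none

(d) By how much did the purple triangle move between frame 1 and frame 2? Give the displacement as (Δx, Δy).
(3.8, 4.2)

The purple triangle was at (2.5, 5.9) in frame 1 and (6.3, 10.1) in frame 2.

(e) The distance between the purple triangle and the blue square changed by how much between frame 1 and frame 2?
+4.6

Distance in frame 1: 4.2. Distance in frame 2: 8.8.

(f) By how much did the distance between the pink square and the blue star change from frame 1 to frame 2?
+1.3

Distance in frame 1: 8.9. Distance in frame 2: 10.2.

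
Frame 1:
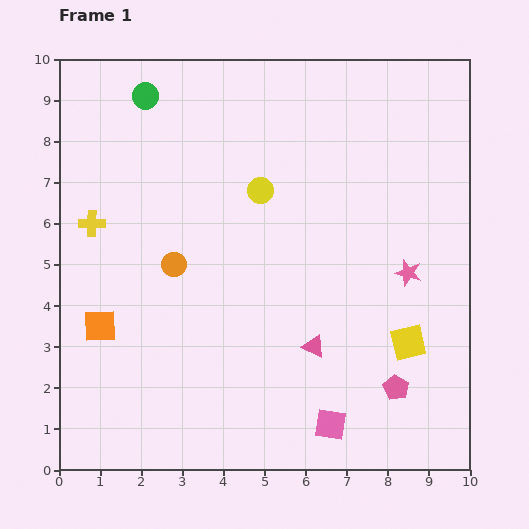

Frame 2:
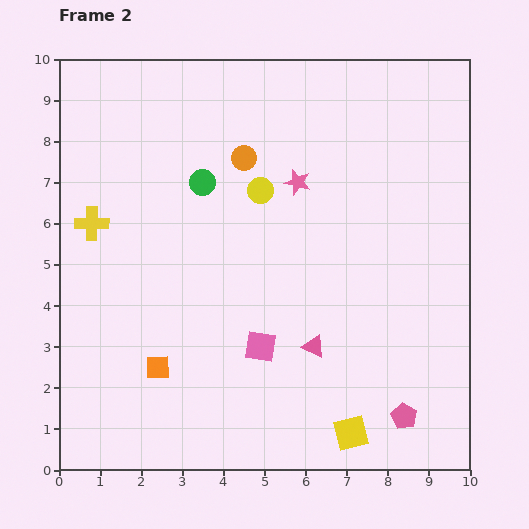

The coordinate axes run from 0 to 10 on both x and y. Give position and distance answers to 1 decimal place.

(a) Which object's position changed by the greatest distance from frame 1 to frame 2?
the pink star

(moved 3.5; next 3.1)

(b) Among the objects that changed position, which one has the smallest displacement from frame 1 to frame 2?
the pink pentagon

(moved 0.7)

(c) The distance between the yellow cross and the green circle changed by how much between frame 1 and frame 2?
-0.5

Distance in frame 1: 3.4. Distance in frame 2: 2.9.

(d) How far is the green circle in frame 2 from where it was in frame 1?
2.5

The green circle moved from (2.1, 9.1) to (3.5, 7.0), a distance of √(1.4² + 2.1²) ≈ 2.5.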